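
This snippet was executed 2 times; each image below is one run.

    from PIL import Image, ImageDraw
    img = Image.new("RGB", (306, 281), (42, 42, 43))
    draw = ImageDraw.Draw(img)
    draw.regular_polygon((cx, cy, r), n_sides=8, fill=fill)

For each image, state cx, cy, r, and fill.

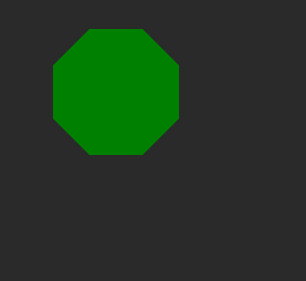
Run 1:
cx = 116, cy = 92, r = 68, fill = 'green'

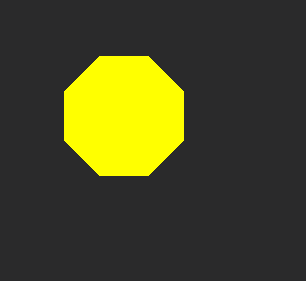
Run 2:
cx = 124
cy = 116
r = 64
fill = 'yellow'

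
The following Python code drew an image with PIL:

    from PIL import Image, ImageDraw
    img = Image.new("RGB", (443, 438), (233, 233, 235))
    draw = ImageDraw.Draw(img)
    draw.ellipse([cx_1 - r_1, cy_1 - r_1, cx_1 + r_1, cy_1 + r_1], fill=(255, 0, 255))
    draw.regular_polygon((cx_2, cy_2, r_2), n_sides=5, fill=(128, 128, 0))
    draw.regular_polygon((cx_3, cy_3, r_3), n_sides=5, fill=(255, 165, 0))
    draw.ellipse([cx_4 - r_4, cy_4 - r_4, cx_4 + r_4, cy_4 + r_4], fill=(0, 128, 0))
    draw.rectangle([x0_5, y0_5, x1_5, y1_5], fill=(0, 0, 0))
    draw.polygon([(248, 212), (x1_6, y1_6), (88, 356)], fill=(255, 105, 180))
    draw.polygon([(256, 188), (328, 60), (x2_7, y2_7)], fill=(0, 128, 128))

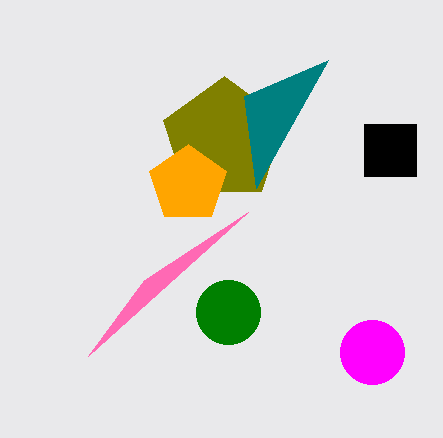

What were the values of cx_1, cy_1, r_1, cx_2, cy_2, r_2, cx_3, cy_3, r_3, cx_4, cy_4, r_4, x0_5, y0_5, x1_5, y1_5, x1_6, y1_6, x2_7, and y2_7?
cx_1 = 372, cy_1 = 352, r_1 = 32, cx_2 = 224, cy_2 = 140, r_2 = 64, cx_3 = 188, cy_3 = 184, r_3 = 40, cx_4 = 228, cy_4 = 312, r_4 = 32, x0_5 = 364, y0_5 = 124, x1_5 = 416, y1_5 = 176, x1_6 = 144, y1_6 = 280, x2_7 = 244, y2_7 = 96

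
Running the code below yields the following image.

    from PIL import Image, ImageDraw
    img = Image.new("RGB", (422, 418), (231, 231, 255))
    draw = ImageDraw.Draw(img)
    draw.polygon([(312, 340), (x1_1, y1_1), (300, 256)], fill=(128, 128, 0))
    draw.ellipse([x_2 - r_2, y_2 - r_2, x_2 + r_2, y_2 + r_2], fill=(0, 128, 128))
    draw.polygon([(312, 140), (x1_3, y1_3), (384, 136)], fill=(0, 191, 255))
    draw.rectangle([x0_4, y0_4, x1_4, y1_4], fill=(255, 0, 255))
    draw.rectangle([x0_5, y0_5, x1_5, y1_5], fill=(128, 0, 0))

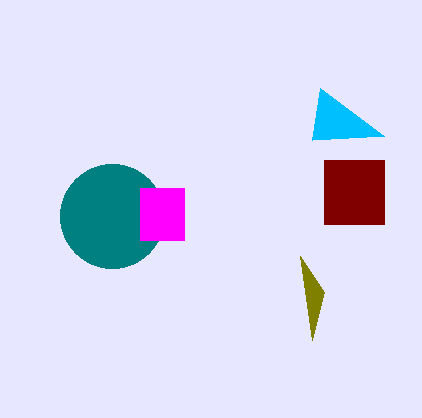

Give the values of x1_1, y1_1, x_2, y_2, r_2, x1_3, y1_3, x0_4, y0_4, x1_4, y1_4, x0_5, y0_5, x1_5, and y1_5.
x1_1 = 324
y1_1 = 292
x_2 = 112
y_2 = 216
r_2 = 52
x1_3 = 320
y1_3 = 88
x0_4 = 140
y0_4 = 188
x1_4 = 184
y1_4 = 240
x0_5 = 324
y0_5 = 160
x1_5 = 384
y1_5 = 224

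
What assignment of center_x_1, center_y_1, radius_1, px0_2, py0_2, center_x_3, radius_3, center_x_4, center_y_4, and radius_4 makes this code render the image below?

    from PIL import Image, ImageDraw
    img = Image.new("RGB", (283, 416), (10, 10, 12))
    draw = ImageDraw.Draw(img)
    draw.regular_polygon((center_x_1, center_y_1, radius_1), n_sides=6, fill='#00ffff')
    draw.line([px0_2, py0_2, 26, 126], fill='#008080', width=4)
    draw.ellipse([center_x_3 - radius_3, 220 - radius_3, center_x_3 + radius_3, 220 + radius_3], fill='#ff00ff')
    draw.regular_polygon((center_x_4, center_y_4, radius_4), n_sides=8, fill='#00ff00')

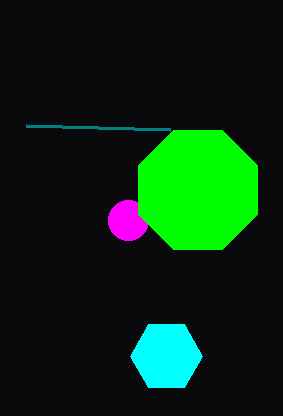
center_x_1 = 166; center_y_1 = 356; radius_1 = 36; px0_2 = 170; py0_2 = 130; center_x_3 = 128; radius_3 = 20; center_x_4 = 198; center_y_4 = 190; radius_4 = 64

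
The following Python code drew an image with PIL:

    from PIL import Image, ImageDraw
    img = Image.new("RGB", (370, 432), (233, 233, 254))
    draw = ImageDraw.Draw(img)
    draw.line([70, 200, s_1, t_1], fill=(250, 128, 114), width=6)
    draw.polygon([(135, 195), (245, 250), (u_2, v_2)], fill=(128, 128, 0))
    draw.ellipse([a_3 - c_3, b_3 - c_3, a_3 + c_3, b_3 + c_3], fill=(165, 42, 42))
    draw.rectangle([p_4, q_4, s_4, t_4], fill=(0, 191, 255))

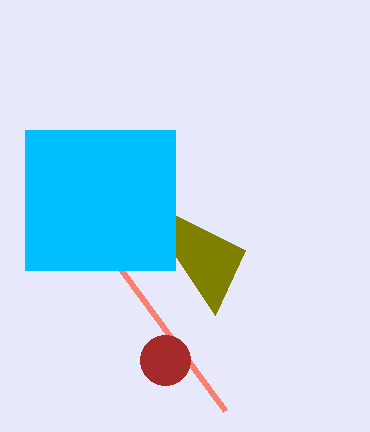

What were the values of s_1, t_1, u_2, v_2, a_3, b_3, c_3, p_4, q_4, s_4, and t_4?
s_1 = 225
t_1 = 410
u_2 = 215
v_2 = 315
a_3 = 165
b_3 = 360
c_3 = 25
p_4 = 25
q_4 = 130
s_4 = 175
t_4 = 270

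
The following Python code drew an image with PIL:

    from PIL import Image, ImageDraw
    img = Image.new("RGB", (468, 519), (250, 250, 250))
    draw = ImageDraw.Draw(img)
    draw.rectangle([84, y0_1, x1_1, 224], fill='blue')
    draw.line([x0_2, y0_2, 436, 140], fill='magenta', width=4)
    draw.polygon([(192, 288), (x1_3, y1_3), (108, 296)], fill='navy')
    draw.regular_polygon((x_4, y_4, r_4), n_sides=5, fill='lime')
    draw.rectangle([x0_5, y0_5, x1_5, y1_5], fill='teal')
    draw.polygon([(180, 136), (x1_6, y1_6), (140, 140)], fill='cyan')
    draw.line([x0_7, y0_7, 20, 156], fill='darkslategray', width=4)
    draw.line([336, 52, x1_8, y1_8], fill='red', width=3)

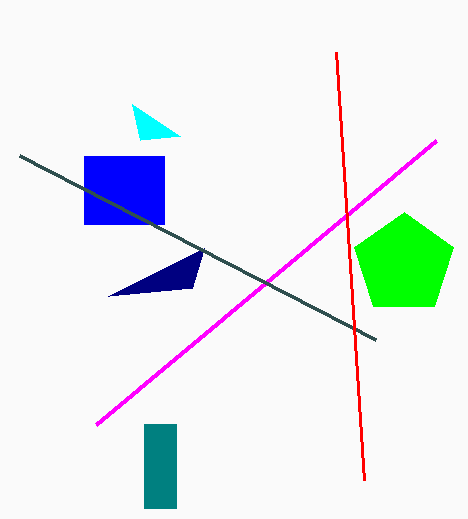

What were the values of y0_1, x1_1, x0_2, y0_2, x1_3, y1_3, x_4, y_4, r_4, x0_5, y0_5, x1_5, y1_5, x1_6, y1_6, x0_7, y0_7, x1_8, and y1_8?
y0_1 = 156, x1_1 = 164, x0_2 = 96, y0_2 = 424, x1_3 = 204, y1_3 = 248, x_4 = 404, y_4 = 264, r_4 = 52, x0_5 = 144, y0_5 = 424, x1_5 = 176, y1_5 = 508, x1_6 = 132, y1_6 = 104, x0_7 = 376, y0_7 = 340, x1_8 = 364, y1_8 = 480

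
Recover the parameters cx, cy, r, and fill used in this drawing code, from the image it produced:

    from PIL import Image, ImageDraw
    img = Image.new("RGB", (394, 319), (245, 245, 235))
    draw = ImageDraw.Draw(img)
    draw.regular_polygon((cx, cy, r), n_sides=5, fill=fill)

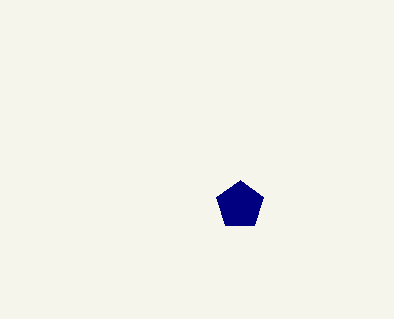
cx = 240; cy = 205; r = 25; fill = 'navy'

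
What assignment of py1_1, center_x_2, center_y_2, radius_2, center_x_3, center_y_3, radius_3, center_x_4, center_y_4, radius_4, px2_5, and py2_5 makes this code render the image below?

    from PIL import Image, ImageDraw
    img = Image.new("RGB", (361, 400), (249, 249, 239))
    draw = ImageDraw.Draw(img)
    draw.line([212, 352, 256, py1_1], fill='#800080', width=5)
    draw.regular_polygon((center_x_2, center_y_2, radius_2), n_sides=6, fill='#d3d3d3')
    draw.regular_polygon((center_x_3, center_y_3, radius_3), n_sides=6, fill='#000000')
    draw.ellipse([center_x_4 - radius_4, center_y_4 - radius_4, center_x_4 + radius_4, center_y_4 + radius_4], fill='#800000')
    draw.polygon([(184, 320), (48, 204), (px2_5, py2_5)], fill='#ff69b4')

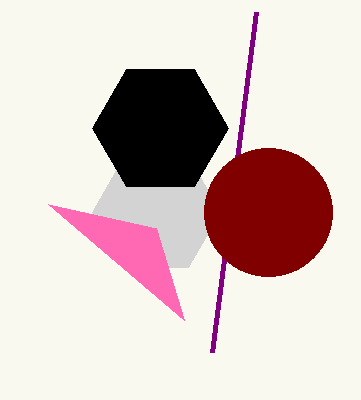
py1_1 = 12
center_x_2 = 156
center_y_2 = 212
radius_2 = 64
center_x_3 = 160
center_y_3 = 128
radius_3 = 68
center_x_4 = 268
center_y_4 = 212
radius_4 = 64
px2_5 = 156
py2_5 = 228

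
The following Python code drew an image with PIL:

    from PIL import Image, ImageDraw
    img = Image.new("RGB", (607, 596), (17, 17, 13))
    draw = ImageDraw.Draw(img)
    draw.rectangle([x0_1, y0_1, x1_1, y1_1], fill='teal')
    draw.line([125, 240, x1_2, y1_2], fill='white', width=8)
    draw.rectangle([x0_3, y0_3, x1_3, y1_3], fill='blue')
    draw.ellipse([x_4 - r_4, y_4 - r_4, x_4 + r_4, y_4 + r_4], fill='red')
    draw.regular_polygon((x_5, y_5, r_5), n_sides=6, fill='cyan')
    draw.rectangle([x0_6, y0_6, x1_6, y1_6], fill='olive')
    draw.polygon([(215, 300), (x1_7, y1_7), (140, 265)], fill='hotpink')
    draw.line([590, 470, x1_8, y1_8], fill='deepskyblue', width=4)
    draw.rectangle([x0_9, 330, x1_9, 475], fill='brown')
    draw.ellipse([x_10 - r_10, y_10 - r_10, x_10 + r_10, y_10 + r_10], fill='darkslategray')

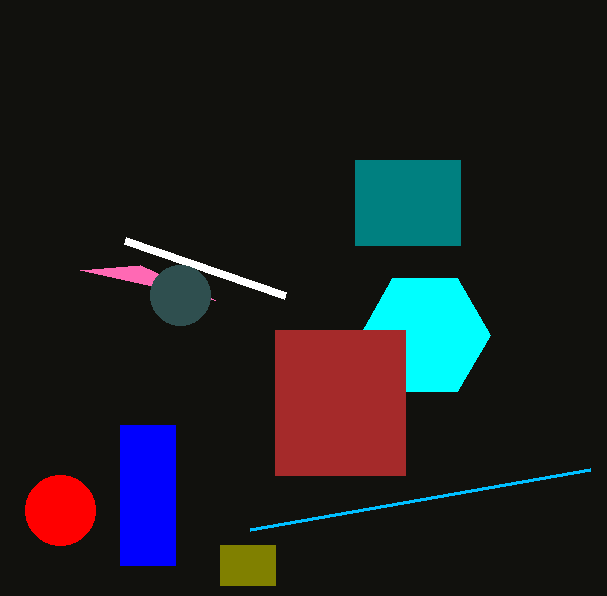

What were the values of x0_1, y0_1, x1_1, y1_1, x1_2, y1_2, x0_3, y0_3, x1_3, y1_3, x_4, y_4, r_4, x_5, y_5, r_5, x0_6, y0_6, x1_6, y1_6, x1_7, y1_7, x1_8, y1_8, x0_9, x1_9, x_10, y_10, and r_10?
x0_1 = 355; y0_1 = 160; x1_1 = 460; y1_1 = 245; x1_2 = 285; y1_2 = 295; x0_3 = 120; y0_3 = 425; x1_3 = 175; y1_3 = 565; x_4 = 60; y_4 = 510; r_4 = 35; x_5 = 425; y_5 = 335; r_5 = 65; x0_6 = 220; y0_6 = 545; x1_6 = 275; y1_6 = 585; x1_7 = 80; y1_7 = 270; x1_8 = 250; y1_8 = 530; x0_9 = 275; x1_9 = 405; x_10 = 180; y_10 = 295; r_10 = 30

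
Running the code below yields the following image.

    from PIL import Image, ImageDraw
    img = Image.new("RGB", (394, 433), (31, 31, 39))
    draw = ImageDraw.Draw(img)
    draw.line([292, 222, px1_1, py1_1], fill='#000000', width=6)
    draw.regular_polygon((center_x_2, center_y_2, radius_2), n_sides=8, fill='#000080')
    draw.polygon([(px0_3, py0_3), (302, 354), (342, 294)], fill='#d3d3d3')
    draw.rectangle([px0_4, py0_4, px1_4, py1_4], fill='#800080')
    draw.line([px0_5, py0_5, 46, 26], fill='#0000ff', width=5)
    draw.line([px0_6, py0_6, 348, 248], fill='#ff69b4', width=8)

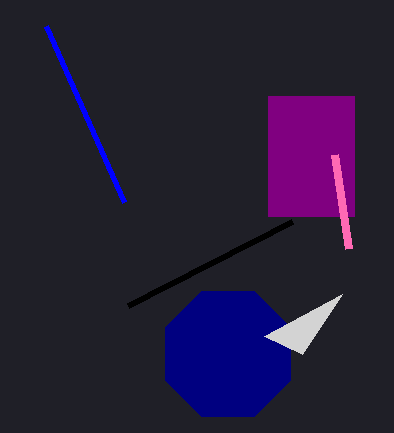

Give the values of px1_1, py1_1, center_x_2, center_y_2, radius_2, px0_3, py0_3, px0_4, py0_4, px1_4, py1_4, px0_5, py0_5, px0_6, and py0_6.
px1_1 = 128, py1_1 = 306, center_x_2 = 228, center_y_2 = 354, radius_2 = 68, px0_3 = 264, py0_3 = 336, px0_4 = 268, py0_4 = 96, px1_4 = 354, py1_4 = 216, px0_5 = 124, py0_5 = 202, px0_6 = 334, py0_6 = 154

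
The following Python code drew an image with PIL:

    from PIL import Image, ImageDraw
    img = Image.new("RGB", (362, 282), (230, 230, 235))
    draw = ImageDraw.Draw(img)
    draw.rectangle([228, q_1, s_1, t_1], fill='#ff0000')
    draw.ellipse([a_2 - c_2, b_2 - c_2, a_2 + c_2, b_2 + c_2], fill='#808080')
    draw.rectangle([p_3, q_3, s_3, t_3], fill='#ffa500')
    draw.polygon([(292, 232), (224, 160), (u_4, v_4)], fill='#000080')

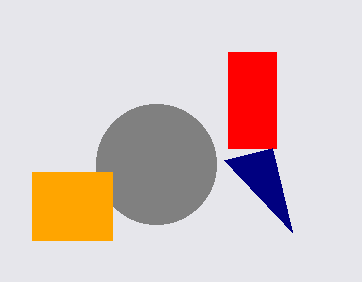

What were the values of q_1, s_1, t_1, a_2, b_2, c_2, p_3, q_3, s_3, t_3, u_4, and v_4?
q_1 = 52; s_1 = 276; t_1 = 148; a_2 = 156; b_2 = 164; c_2 = 60; p_3 = 32; q_3 = 172; s_3 = 112; t_3 = 240; u_4 = 272; v_4 = 148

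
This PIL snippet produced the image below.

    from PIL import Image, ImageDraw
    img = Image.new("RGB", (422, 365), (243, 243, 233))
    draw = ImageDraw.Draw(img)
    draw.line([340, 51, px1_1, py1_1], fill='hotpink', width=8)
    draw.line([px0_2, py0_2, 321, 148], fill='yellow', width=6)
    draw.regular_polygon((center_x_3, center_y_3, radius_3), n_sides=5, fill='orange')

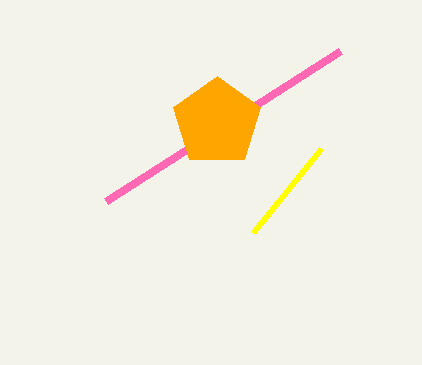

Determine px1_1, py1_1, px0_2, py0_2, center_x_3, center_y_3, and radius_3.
px1_1 = 106
py1_1 = 201
px0_2 = 253
py0_2 = 232
center_x_3 = 217
center_y_3 = 122
radius_3 = 46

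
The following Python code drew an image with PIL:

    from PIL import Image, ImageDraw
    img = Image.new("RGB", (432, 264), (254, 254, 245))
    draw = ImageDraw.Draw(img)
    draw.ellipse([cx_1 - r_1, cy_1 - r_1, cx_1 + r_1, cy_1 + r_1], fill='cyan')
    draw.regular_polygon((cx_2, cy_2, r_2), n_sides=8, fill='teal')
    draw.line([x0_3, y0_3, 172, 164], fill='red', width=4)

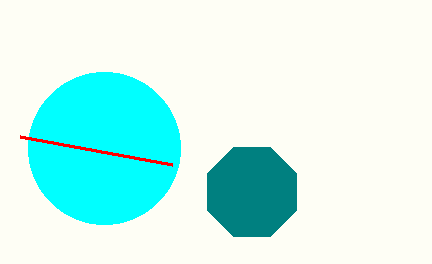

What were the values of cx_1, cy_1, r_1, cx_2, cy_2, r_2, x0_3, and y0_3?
cx_1 = 104, cy_1 = 148, r_1 = 76, cx_2 = 252, cy_2 = 192, r_2 = 48, x0_3 = 20, y0_3 = 136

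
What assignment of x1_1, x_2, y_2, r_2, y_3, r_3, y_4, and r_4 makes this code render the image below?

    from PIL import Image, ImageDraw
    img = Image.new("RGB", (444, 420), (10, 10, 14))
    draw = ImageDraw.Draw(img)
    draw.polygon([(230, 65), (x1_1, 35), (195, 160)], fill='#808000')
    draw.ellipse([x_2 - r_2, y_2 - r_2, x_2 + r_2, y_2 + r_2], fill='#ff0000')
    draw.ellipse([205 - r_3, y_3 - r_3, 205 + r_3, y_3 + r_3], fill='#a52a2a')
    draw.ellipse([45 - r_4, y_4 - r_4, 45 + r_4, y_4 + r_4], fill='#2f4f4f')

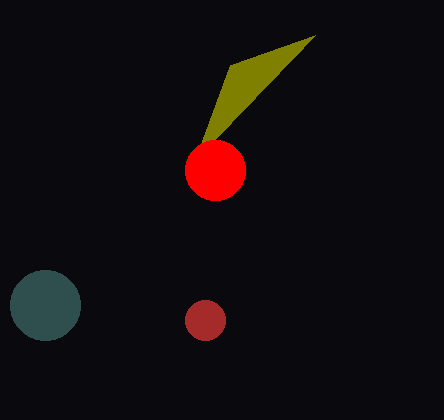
x1_1 = 315, x_2 = 215, y_2 = 170, r_2 = 30, y_3 = 320, r_3 = 20, y_4 = 305, r_4 = 35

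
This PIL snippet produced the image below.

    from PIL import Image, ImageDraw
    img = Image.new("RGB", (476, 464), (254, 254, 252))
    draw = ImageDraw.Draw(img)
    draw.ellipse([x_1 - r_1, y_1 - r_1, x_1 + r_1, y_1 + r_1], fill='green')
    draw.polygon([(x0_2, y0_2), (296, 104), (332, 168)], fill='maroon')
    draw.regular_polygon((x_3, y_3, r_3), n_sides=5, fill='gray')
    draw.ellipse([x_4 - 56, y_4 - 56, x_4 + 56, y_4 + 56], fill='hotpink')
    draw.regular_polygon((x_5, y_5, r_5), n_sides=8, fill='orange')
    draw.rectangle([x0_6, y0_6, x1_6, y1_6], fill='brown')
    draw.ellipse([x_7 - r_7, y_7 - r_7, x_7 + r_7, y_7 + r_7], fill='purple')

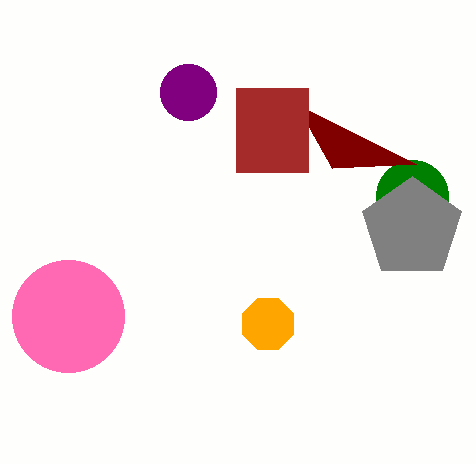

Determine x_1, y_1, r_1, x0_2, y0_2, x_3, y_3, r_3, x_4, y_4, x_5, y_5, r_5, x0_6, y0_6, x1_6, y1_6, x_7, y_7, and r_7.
x_1 = 412, y_1 = 196, r_1 = 36, x0_2 = 416, y0_2 = 164, x_3 = 412, y_3 = 228, r_3 = 52, x_4 = 68, y_4 = 316, x_5 = 268, y_5 = 324, r_5 = 28, x0_6 = 236, y0_6 = 88, x1_6 = 308, y1_6 = 172, x_7 = 188, y_7 = 92, r_7 = 28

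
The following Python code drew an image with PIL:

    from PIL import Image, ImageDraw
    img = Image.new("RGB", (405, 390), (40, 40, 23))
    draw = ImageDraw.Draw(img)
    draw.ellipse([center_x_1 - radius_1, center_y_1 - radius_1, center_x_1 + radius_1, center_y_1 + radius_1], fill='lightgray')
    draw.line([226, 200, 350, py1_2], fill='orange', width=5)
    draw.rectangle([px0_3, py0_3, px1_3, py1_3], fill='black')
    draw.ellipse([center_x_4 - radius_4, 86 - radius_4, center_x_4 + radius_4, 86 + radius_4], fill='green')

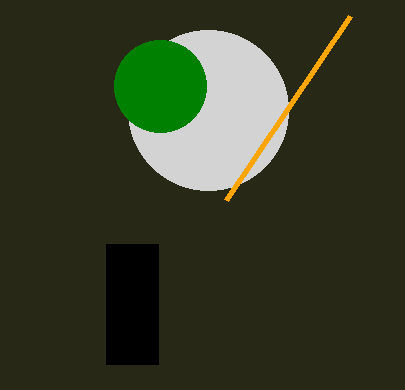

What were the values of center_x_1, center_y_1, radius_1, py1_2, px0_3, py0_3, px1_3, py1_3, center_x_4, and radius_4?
center_x_1 = 208, center_y_1 = 110, radius_1 = 80, py1_2 = 16, px0_3 = 106, py0_3 = 244, px1_3 = 158, py1_3 = 364, center_x_4 = 160, radius_4 = 46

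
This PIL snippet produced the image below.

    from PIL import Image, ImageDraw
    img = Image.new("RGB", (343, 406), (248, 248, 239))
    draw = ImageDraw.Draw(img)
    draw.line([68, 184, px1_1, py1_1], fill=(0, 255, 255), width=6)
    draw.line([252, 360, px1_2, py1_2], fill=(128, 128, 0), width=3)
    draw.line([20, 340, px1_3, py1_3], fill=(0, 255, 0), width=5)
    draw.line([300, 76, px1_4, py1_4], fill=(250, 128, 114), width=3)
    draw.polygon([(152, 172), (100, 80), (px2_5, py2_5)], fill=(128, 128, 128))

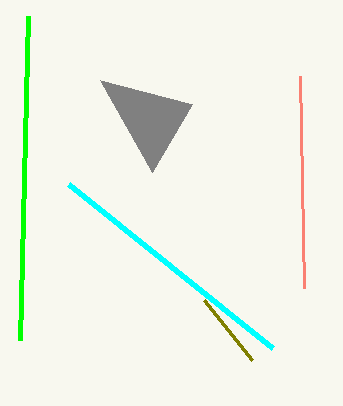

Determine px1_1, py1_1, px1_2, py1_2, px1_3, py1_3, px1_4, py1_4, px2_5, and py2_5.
px1_1 = 272
py1_1 = 348
px1_2 = 204
py1_2 = 300
px1_3 = 28
py1_3 = 16
px1_4 = 304
py1_4 = 288
px2_5 = 192
py2_5 = 104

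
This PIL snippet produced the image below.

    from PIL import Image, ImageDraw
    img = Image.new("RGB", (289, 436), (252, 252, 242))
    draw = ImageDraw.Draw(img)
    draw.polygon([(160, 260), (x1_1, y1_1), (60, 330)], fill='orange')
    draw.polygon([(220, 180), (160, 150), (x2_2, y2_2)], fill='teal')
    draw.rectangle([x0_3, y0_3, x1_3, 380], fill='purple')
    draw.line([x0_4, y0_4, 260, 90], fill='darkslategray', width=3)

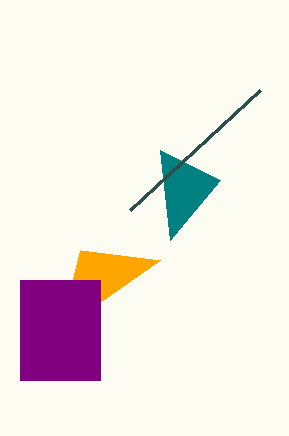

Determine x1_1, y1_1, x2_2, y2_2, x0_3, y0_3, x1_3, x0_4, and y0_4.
x1_1 = 80
y1_1 = 250
x2_2 = 170
y2_2 = 240
x0_3 = 20
y0_3 = 280
x1_3 = 100
x0_4 = 130
y0_4 = 210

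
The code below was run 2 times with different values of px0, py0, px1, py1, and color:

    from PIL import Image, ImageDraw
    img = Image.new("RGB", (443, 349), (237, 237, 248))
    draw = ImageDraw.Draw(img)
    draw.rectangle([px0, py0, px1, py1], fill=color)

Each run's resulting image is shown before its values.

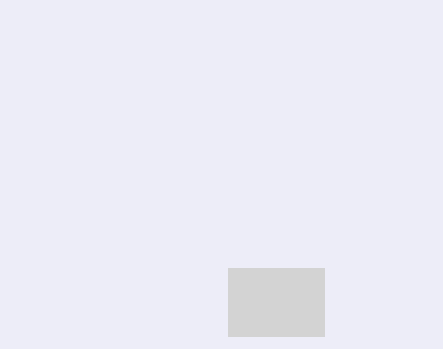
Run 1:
px0 = 228, py0 = 268, px1 = 324, py1 = 336, color = 'lightgray'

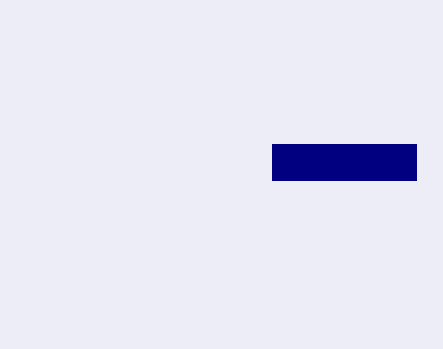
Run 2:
px0 = 272; py0 = 144; px1 = 416; py1 = 180; color = 'navy'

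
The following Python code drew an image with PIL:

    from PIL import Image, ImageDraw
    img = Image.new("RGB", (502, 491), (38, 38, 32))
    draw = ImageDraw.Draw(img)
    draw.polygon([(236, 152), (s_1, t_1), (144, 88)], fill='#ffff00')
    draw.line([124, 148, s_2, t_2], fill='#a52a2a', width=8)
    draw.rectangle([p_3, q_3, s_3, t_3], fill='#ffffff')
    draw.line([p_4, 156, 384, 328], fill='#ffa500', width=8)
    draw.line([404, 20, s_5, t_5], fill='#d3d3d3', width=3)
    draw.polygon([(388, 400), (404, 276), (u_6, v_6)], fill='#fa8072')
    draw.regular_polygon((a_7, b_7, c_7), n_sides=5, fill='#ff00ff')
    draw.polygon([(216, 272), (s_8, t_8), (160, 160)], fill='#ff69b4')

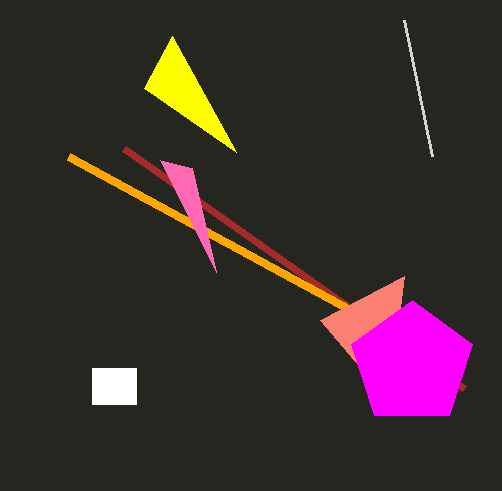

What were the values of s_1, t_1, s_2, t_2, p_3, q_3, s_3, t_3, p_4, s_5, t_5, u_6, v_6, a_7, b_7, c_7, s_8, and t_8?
s_1 = 172, t_1 = 36, s_2 = 464, t_2 = 388, p_3 = 92, q_3 = 368, s_3 = 136, t_3 = 404, p_4 = 68, s_5 = 432, t_5 = 156, u_6 = 320, v_6 = 320, a_7 = 412, b_7 = 364, c_7 = 64, s_8 = 192, t_8 = 168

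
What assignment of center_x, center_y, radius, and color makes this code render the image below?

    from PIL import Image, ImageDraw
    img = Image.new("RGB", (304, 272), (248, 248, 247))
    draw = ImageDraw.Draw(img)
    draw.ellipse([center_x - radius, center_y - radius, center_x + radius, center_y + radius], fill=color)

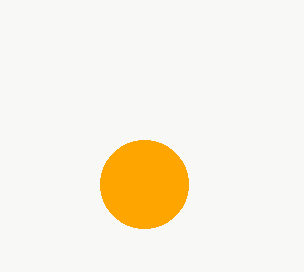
center_x = 144
center_y = 184
radius = 44
color = 'orange'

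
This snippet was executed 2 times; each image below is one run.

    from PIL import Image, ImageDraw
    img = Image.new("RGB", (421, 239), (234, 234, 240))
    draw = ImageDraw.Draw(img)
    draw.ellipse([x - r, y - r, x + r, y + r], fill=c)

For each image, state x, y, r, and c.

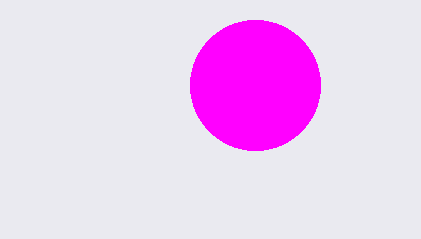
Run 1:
x = 255; y = 85; r = 65; c = 'magenta'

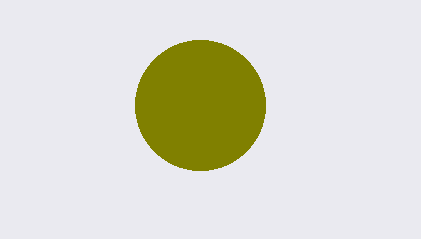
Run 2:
x = 200
y = 105
r = 65
c = 'olive'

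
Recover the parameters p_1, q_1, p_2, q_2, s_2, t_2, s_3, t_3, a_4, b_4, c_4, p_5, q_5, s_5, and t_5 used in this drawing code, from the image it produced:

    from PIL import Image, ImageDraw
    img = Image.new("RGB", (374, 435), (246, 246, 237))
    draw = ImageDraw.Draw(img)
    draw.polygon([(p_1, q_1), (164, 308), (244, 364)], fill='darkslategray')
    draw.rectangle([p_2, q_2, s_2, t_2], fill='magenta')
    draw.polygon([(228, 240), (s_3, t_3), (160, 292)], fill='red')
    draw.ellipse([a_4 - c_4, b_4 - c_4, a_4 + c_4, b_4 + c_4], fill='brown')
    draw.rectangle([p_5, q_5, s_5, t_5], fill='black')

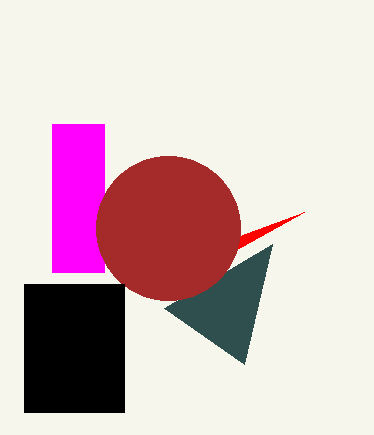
p_1 = 272, q_1 = 244, p_2 = 52, q_2 = 124, s_2 = 104, t_2 = 272, s_3 = 304, t_3 = 212, a_4 = 168, b_4 = 228, c_4 = 72, p_5 = 24, q_5 = 284, s_5 = 124, t_5 = 412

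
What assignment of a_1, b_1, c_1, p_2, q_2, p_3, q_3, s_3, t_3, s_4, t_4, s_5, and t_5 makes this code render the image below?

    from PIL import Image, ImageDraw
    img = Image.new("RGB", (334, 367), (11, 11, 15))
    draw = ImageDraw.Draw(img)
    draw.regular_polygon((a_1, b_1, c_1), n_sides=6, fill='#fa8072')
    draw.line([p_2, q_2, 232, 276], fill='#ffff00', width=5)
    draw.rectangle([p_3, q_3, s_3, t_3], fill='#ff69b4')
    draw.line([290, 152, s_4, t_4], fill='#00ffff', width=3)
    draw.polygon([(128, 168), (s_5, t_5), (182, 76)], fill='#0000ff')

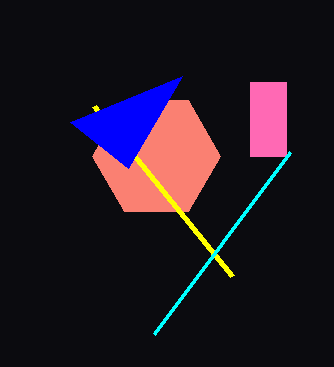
a_1 = 156; b_1 = 156; c_1 = 64; p_2 = 94; q_2 = 106; p_3 = 250; q_3 = 82; s_3 = 286; t_3 = 156; s_4 = 154; t_4 = 334; s_5 = 70; t_5 = 122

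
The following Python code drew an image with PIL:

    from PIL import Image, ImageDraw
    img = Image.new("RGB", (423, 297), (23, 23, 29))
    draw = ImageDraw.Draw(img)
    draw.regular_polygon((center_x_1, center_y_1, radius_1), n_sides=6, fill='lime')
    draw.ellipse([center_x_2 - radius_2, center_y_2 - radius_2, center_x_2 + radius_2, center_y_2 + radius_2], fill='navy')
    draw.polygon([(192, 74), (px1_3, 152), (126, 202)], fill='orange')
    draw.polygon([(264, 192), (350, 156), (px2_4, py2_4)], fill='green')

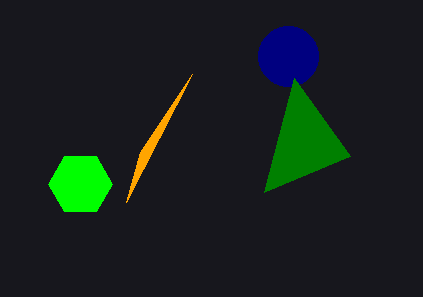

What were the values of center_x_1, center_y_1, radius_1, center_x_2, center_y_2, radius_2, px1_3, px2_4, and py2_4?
center_x_1 = 80; center_y_1 = 184; radius_1 = 32; center_x_2 = 288; center_y_2 = 56; radius_2 = 30; px1_3 = 140; px2_4 = 294; py2_4 = 78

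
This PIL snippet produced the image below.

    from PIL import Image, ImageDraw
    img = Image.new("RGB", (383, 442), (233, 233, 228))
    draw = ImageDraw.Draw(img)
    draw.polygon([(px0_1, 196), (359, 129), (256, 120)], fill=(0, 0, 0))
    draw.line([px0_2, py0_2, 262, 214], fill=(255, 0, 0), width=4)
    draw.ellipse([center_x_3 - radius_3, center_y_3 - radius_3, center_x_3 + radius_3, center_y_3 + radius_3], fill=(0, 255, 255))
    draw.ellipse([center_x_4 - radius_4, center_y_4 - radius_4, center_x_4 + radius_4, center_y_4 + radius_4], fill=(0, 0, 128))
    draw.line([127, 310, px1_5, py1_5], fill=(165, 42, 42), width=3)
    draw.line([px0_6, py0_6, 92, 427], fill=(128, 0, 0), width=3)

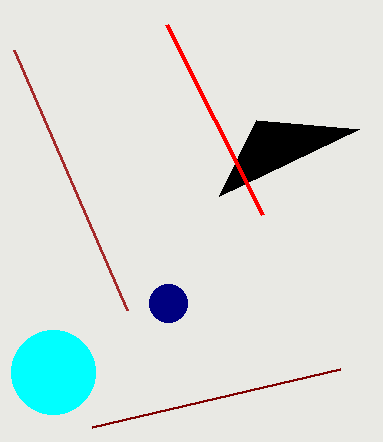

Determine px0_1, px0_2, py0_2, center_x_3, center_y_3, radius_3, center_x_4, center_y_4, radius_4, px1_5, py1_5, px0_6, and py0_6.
px0_1 = 219
px0_2 = 166
py0_2 = 24
center_x_3 = 53
center_y_3 = 372
radius_3 = 42
center_x_4 = 168
center_y_4 = 303
radius_4 = 19
px1_5 = 14
py1_5 = 50
px0_6 = 340
py0_6 = 369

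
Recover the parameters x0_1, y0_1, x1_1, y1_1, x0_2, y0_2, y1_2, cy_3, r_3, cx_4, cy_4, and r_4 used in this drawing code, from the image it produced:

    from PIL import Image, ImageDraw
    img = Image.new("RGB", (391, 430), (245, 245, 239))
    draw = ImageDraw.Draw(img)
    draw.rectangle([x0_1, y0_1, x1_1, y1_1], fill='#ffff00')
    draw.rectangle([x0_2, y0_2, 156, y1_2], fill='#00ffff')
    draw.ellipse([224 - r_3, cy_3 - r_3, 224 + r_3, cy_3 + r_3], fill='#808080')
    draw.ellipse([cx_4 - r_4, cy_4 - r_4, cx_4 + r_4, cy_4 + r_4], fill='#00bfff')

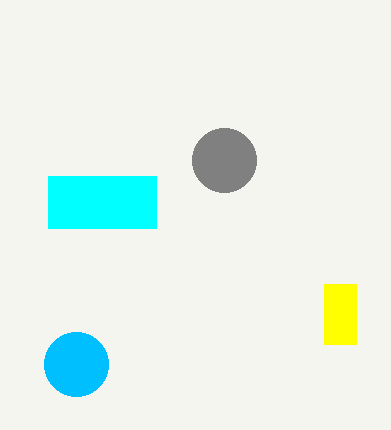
x0_1 = 324, y0_1 = 284, x1_1 = 356, y1_1 = 344, x0_2 = 48, y0_2 = 176, y1_2 = 228, cy_3 = 160, r_3 = 32, cx_4 = 76, cy_4 = 364, r_4 = 32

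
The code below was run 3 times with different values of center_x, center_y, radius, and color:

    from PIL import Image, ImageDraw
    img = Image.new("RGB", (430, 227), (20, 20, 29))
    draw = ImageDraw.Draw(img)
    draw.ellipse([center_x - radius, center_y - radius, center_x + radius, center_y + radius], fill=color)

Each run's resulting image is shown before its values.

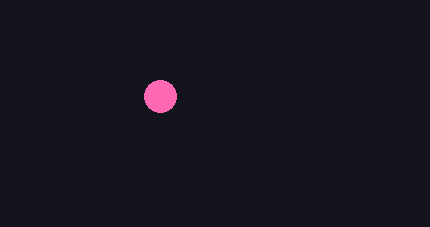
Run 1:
center_x = 160, center_y = 96, radius = 16, color = 'hotpink'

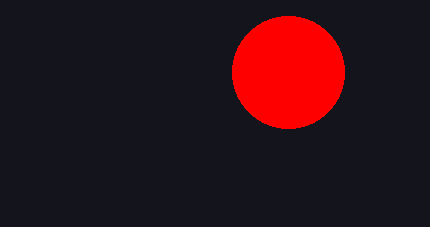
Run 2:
center_x = 288
center_y = 72
radius = 56
color = 'red'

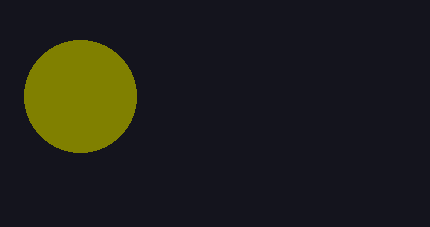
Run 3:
center_x = 80
center_y = 96
radius = 56
color = 'olive'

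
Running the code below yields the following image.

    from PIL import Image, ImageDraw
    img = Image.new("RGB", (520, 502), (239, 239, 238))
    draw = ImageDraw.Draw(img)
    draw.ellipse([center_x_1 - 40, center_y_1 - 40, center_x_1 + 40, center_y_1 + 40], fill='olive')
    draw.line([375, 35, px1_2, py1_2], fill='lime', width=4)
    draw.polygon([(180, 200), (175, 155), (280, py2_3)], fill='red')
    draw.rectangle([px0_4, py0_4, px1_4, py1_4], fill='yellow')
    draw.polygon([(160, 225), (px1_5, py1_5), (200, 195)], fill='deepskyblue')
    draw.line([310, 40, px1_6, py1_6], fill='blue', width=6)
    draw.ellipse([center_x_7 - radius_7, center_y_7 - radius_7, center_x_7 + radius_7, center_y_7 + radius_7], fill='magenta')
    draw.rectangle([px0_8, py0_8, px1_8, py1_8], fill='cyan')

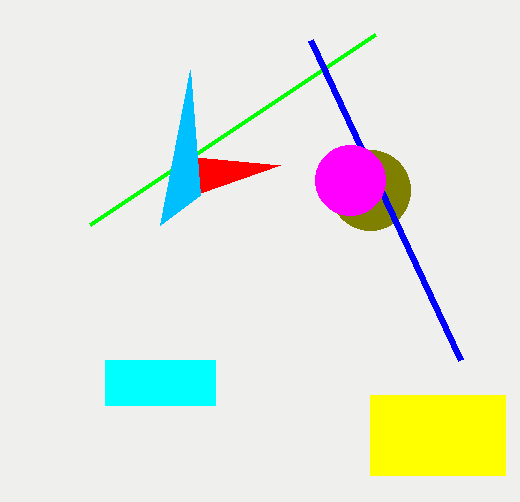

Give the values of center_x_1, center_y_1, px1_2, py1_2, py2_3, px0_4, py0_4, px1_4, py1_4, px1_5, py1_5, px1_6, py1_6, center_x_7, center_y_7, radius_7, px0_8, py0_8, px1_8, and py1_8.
center_x_1 = 370; center_y_1 = 190; px1_2 = 90; py1_2 = 225; py2_3 = 165; px0_4 = 370; py0_4 = 395; px1_4 = 505; py1_4 = 475; px1_5 = 190; py1_5 = 70; px1_6 = 460; py1_6 = 360; center_x_7 = 350; center_y_7 = 180; radius_7 = 35; px0_8 = 105; py0_8 = 360; px1_8 = 215; py1_8 = 405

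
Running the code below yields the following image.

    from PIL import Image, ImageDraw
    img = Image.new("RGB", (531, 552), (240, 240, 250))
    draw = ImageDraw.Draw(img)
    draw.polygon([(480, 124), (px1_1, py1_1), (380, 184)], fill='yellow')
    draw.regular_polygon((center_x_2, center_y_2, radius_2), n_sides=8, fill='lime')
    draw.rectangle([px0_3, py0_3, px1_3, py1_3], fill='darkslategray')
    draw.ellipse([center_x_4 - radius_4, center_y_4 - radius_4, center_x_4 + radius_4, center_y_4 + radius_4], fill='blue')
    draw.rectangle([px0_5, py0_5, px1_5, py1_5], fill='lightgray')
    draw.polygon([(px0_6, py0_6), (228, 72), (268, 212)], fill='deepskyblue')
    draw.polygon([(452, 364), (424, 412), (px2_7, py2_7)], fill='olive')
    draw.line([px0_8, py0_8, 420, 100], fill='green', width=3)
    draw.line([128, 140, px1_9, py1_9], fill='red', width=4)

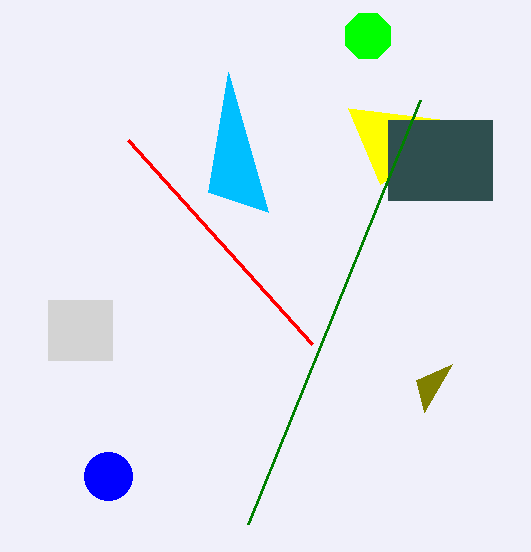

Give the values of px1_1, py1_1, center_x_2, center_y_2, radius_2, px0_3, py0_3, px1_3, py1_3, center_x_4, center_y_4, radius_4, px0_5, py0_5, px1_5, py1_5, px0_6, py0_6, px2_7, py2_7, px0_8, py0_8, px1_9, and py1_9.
px1_1 = 348, py1_1 = 108, center_x_2 = 368, center_y_2 = 36, radius_2 = 24, px0_3 = 388, py0_3 = 120, px1_3 = 492, py1_3 = 200, center_x_4 = 108, center_y_4 = 476, radius_4 = 24, px0_5 = 48, py0_5 = 300, px1_5 = 112, py1_5 = 360, px0_6 = 208, py0_6 = 192, px2_7 = 416, py2_7 = 380, px0_8 = 248, py0_8 = 524, px1_9 = 312, py1_9 = 344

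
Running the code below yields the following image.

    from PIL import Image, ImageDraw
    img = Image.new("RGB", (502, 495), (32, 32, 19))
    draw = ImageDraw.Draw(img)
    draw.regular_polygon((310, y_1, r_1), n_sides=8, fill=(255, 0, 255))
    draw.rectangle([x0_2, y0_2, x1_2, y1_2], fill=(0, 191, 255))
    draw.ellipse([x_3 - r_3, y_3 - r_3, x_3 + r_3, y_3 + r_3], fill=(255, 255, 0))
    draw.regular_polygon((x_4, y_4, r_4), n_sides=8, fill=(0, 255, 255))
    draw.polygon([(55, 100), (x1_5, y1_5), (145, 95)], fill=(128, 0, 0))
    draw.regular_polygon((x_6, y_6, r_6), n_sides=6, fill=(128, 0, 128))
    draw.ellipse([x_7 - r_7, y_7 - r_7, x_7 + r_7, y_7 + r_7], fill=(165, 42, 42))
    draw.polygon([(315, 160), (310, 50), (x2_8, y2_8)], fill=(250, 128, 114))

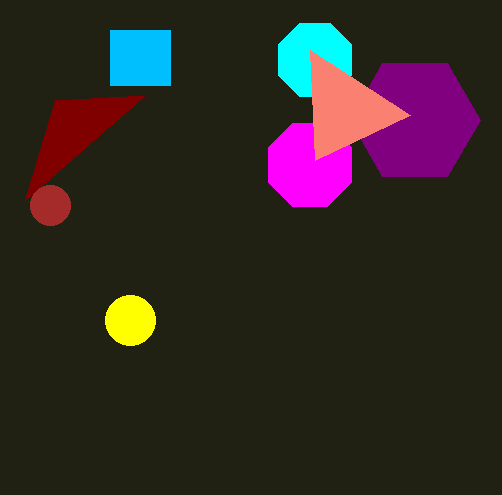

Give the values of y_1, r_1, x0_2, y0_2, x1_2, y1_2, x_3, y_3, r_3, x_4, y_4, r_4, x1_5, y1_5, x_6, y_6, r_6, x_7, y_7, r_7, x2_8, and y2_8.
y_1 = 165, r_1 = 45, x0_2 = 110, y0_2 = 30, x1_2 = 170, y1_2 = 85, x_3 = 130, y_3 = 320, r_3 = 25, x_4 = 315, y_4 = 60, r_4 = 40, x1_5 = 25, y1_5 = 200, x_6 = 415, y_6 = 120, r_6 = 65, x_7 = 50, y_7 = 205, r_7 = 20, x2_8 = 410, y2_8 = 115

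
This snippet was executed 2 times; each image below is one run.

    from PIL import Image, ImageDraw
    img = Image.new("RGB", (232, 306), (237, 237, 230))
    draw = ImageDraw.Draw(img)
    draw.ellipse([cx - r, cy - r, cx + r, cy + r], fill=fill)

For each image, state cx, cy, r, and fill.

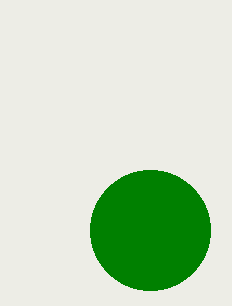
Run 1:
cx = 150, cy = 230, r = 60, fill = 'green'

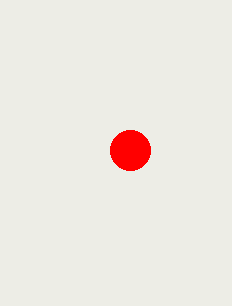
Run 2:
cx = 130, cy = 150, r = 20, fill = 'red'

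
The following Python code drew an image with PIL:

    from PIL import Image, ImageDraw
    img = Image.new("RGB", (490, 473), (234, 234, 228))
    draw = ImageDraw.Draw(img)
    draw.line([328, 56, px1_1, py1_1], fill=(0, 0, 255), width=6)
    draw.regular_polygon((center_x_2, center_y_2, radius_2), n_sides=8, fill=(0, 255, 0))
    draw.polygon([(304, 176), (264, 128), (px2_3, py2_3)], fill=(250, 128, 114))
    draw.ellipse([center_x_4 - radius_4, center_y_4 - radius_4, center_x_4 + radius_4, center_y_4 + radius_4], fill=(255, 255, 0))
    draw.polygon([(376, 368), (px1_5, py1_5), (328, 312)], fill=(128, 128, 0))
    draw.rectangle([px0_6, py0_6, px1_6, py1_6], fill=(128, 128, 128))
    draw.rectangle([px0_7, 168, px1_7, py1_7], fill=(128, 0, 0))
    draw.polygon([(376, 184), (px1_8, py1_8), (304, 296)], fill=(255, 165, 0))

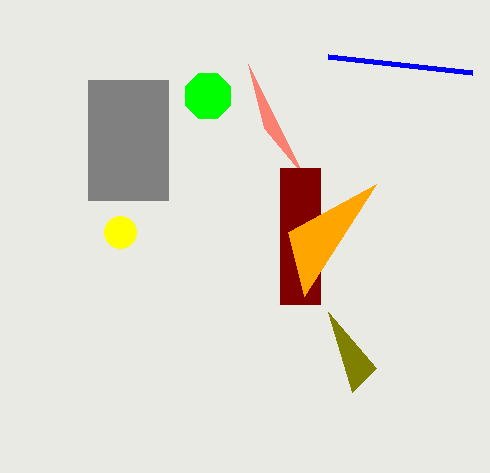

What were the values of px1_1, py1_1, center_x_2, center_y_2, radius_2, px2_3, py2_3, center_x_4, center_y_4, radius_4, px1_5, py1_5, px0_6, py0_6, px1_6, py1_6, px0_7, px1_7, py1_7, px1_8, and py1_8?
px1_1 = 472, py1_1 = 72, center_x_2 = 208, center_y_2 = 96, radius_2 = 24, px2_3 = 248, py2_3 = 64, center_x_4 = 120, center_y_4 = 232, radius_4 = 16, px1_5 = 352, py1_5 = 392, px0_6 = 88, py0_6 = 80, px1_6 = 168, py1_6 = 200, px0_7 = 280, px1_7 = 320, py1_7 = 304, px1_8 = 288, py1_8 = 232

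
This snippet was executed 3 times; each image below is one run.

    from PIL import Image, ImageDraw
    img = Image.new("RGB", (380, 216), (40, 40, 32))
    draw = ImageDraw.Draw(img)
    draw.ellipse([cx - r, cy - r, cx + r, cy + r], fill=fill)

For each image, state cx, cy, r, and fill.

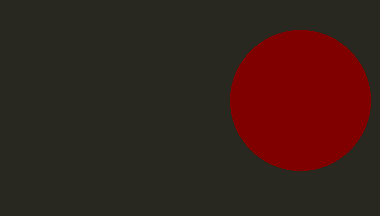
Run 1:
cx = 300
cy = 100
r = 70
fill = 'maroon'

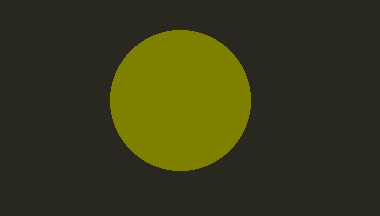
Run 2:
cx = 180
cy = 100
r = 70
fill = 'olive'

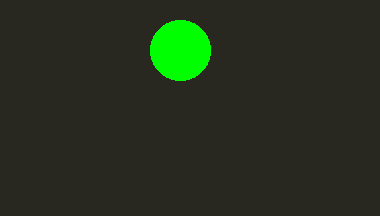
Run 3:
cx = 180, cy = 50, r = 30, fill = 'lime'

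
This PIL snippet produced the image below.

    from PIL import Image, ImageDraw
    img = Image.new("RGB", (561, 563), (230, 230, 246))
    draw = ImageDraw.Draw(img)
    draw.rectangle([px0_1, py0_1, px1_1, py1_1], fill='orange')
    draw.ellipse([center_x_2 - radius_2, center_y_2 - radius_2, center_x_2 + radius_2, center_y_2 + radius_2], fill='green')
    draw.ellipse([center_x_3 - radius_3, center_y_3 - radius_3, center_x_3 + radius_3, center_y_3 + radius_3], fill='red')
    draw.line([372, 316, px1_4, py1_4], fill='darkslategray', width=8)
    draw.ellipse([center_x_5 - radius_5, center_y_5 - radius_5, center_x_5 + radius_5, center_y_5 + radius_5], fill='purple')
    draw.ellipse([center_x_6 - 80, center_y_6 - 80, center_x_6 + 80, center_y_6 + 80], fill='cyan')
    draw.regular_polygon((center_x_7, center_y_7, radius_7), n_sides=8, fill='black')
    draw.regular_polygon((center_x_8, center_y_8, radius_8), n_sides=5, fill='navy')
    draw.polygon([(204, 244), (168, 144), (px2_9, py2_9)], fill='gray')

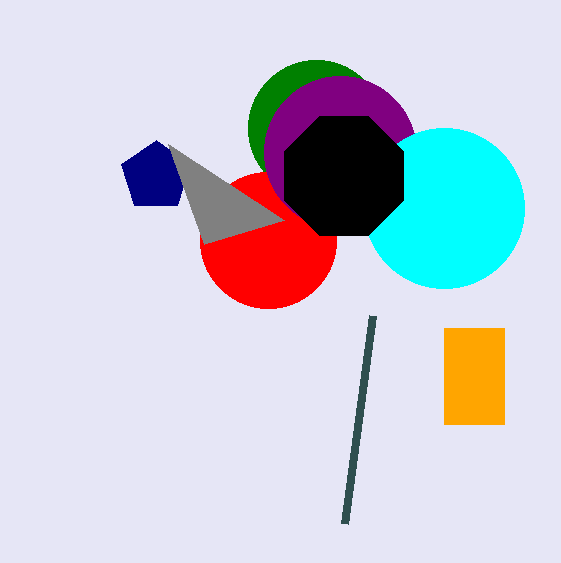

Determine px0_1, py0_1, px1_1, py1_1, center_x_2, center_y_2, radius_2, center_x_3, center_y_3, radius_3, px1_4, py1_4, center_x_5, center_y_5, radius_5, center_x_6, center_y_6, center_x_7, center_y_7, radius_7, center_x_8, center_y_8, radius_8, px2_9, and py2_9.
px0_1 = 444
py0_1 = 328
px1_1 = 504
py1_1 = 424
center_x_2 = 316
center_y_2 = 128
radius_2 = 68
center_x_3 = 268
center_y_3 = 240
radius_3 = 68
px1_4 = 344
py1_4 = 524
center_x_5 = 340
center_y_5 = 152
radius_5 = 76
center_x_6 = 444
center_y_6 = 208
center_x_7 = 344
center_y_7 = 176
radius_7 = 64
center_x_8 = 156
center_y_8 = 176
radius_8 = 36
px2_9 = 284
py2_9 = 220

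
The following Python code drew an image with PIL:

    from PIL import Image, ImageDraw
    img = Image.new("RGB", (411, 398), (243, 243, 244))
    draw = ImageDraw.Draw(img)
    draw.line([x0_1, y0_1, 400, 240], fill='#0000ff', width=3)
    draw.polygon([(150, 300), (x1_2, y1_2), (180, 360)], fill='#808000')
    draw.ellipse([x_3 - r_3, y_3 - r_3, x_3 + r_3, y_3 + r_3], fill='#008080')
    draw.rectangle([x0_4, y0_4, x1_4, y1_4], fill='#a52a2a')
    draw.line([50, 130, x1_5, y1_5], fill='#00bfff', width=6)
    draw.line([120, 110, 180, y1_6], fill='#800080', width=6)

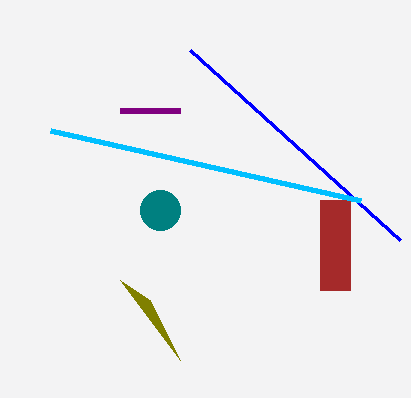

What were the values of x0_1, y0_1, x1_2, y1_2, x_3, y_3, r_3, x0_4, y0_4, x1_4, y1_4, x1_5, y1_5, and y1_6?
x0_1 = 190
y0_1 = 50
x1_2 = 120
y1_2 = 280
x_3 = 160
y_3 = 210
r_3 = 20
x0_4 = 320
y0_4 = 200
x1_4 = 350
y1_4 = 290
x1_5 = 360
y1_5 = 200
y1_6 = 110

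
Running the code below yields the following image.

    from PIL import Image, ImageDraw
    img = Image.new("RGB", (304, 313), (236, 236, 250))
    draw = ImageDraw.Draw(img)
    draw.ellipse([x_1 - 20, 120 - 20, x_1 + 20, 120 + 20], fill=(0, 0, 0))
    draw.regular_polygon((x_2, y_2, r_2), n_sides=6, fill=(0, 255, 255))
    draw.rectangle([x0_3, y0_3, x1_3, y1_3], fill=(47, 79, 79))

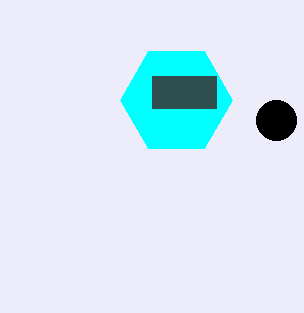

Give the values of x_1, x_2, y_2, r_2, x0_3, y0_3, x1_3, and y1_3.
x_1 = 276; x_2 = 176; y_2 = 100; r_2 = 56; x0_3 = 152; y0_3 = 76; x1_3 = 216; y1_3 = 108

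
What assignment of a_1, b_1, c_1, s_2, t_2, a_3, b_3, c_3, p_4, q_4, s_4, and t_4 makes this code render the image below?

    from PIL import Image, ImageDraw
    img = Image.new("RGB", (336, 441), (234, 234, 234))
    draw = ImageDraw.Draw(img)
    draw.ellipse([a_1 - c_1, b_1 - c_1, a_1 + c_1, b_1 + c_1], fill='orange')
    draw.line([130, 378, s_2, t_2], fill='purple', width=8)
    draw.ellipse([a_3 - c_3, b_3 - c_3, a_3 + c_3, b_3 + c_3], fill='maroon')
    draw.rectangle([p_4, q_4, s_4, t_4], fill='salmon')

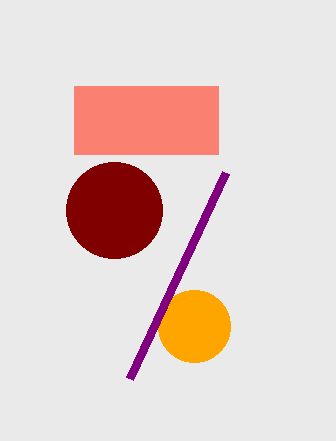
a_1 = 194; b_1 = 326; c_1 = 36; s_2 = 226; t_2 = 172; a_3 = 114; b_3 = 210; c_3 = 48; p_4 = 74; q_4 = 86; s_4 = 218; t_4 = 154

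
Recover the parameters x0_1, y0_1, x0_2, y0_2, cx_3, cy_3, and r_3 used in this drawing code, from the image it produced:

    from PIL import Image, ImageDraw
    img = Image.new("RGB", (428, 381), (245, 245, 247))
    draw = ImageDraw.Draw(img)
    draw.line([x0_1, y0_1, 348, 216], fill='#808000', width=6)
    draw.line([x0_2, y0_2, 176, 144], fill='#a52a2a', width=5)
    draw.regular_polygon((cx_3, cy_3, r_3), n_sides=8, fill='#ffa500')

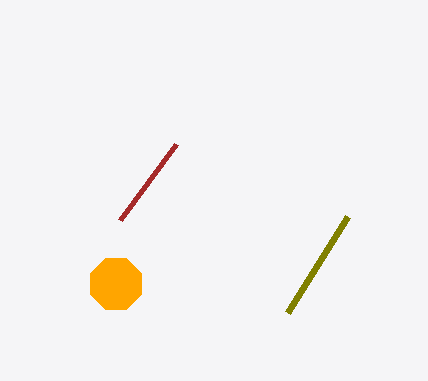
x0_1 = 288; y0_1 = 312; x0_2 = 120; y0_2 = 220; cx_3 = 116; cy_3 = 284; r_3 = 28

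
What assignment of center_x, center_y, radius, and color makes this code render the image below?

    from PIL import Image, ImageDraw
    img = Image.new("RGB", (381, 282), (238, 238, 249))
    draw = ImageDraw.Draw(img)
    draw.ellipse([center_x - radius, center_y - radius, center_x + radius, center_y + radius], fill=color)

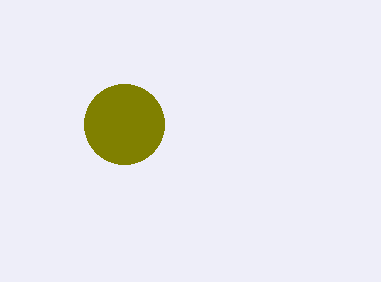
center_x = 124; center_y = 124; radius = 40; color = 'olive'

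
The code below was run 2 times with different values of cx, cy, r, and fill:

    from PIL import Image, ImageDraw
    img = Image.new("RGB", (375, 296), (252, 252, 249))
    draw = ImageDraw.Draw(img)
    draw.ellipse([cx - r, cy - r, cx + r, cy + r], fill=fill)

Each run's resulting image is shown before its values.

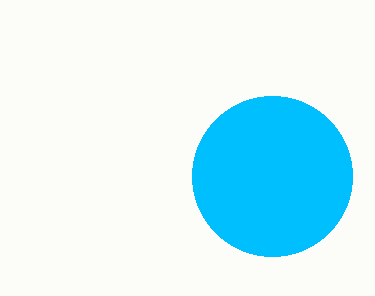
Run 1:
cx = 272
cy = 176
r = 80
fill = 'deepskyblue'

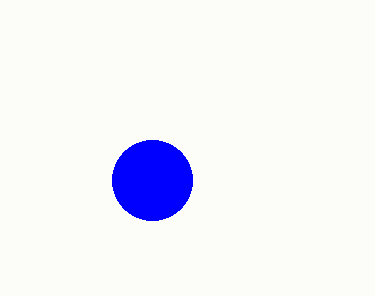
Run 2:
cx = 152, cy = 180, r = 40, fill = 'blue'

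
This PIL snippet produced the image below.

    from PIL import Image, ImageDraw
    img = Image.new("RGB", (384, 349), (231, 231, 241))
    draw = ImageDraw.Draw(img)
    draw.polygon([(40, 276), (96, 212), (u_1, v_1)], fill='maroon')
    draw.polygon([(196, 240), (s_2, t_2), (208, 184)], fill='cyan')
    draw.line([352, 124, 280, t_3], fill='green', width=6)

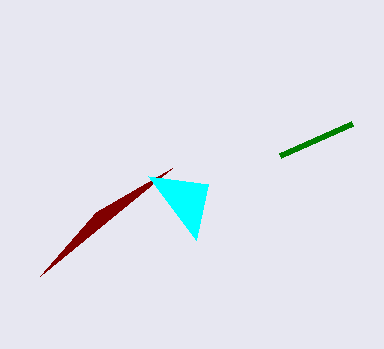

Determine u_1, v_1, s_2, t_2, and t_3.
u_1 = 172; v_1 = 168; s_2 = 148; t_2 = 176; t_3 = 156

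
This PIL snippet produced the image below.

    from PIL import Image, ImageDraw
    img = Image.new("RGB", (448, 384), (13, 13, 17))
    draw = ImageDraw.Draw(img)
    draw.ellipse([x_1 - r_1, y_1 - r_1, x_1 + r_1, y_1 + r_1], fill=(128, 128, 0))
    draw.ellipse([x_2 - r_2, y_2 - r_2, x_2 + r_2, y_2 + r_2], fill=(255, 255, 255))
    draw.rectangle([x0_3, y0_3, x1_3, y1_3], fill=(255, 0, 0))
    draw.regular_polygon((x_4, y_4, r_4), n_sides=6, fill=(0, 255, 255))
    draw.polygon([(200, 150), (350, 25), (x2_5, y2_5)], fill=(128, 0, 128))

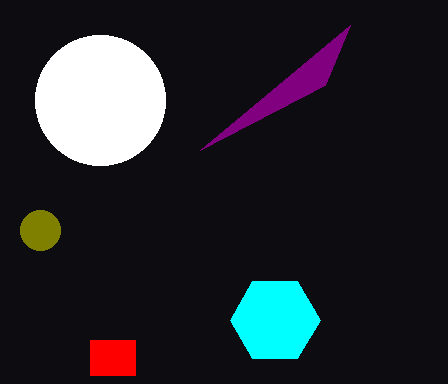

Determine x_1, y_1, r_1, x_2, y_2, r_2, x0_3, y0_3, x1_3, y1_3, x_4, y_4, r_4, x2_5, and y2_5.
x_1 = 40
y_1 = 230
r_1 = 20
x_2 = 100
y_2 = 100
r_2 = 65
x0_3 = 90
y0_3 = 340
x1_3 = 135
y1_3 = 375
x_4 = 275
y_4 = 320
r_4 = 45
x2_5 = 325
y2_5 = 85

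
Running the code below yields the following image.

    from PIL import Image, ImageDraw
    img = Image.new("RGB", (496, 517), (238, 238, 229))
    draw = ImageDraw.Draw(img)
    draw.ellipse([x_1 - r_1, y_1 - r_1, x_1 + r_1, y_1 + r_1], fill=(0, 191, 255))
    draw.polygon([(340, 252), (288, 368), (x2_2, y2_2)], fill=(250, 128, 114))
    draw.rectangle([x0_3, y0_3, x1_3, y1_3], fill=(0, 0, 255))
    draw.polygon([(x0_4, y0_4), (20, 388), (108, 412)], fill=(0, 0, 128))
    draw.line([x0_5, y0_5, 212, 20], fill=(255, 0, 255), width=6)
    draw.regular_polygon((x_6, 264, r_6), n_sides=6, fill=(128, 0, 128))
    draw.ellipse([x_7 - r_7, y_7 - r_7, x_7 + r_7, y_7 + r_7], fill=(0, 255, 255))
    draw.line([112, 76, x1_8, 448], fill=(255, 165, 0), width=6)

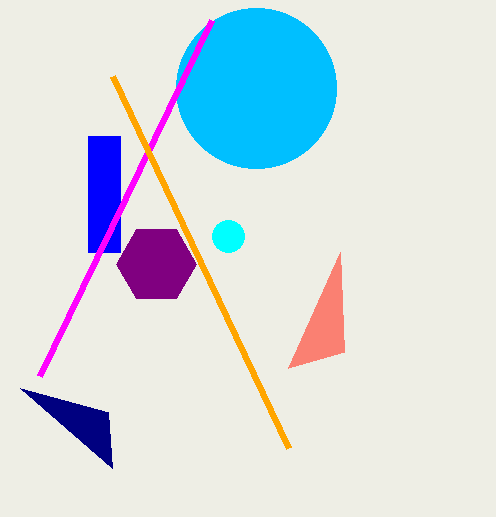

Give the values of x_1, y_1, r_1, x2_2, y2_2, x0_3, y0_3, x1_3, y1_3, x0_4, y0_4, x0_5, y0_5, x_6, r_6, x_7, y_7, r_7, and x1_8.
x_1 = 256, y_1 = 88, r_1 = 80, x2_2 = 344, y2_2 = 352, x0_3 = 88, y0_3 = 136, x1_3 = 120, y1_3 = 252, x0_4 = 112, y0_4 = 468, x0_5 = 40, y0_5 = 376, x_6 = 156, r_6 = 40, x_7 = 228, y_7 = 236, r_7 = 16, x1_8 = 288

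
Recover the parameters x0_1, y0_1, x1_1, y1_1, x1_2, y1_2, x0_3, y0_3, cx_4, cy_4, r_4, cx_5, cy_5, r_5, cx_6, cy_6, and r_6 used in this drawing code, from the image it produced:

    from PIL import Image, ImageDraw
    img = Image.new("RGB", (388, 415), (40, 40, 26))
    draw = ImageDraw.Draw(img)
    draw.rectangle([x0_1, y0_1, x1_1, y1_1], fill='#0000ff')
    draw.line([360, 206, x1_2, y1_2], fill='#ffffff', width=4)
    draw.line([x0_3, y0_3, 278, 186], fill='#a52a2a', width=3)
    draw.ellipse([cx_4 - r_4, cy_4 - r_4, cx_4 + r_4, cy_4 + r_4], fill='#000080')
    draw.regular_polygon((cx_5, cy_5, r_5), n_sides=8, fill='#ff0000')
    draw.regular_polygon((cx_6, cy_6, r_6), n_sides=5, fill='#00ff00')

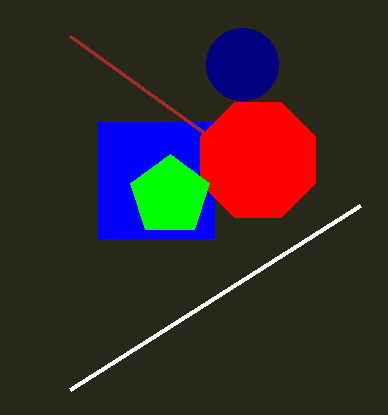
x0_1 = 98
y0_1 = 122
x1_1 = 214
y1_1 = 238
x1_2 = 70
y1_2 = 390
x0_3 = 70
y0_3 = 36
cx_4 = 242
cy_4 = 64
r_4 = 36
cx_5 = 258
cy_5 = 160
r_5 = 62
cx_6 = 170
cy_6 = 196
r_6 = 42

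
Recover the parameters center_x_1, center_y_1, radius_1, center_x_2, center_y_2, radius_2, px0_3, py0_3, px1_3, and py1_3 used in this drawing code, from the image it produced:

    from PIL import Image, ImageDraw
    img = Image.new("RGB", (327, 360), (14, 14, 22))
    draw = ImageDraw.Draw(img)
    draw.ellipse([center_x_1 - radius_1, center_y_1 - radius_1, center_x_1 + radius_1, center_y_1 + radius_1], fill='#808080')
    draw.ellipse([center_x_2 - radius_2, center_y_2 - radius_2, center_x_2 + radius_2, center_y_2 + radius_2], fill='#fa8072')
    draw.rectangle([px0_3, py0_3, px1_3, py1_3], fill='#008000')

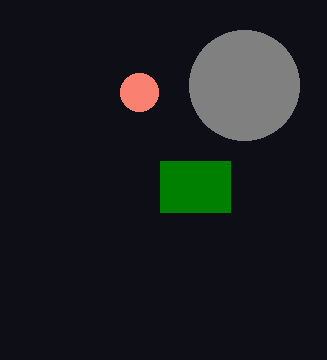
center_x_1 = 244
center_y_1 = 85
radius_1 = 55
center_x_2 = 139
center_y_2 = 92
radius_2 = 19
px0_3 = 160
py0_3 = 161
px1_3 = 230
py1_3 = 212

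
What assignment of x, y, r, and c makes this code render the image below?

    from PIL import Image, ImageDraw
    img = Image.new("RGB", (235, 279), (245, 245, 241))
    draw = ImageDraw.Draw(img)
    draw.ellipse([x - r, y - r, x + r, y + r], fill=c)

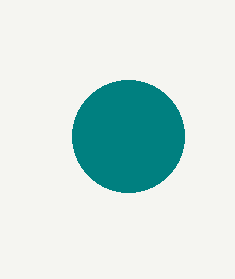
x = 128, y = 136, r = 56, c = 'teal'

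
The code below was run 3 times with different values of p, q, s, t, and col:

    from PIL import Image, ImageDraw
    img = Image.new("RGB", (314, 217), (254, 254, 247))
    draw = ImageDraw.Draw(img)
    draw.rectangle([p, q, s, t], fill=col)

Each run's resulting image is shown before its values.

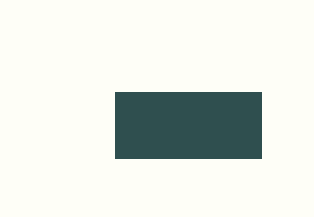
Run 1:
p = 115; q = 92; s = 261; t = 158; col = 'darkslategray'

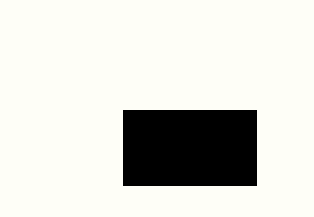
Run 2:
p = 123
q = 110
s = 256
t = 185
col = 'black'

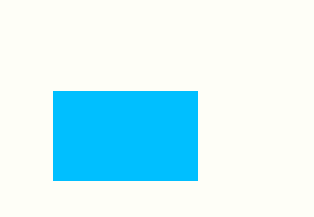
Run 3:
p = 53
q = 91
s = 197
t = 180
col = 'deepskyblue'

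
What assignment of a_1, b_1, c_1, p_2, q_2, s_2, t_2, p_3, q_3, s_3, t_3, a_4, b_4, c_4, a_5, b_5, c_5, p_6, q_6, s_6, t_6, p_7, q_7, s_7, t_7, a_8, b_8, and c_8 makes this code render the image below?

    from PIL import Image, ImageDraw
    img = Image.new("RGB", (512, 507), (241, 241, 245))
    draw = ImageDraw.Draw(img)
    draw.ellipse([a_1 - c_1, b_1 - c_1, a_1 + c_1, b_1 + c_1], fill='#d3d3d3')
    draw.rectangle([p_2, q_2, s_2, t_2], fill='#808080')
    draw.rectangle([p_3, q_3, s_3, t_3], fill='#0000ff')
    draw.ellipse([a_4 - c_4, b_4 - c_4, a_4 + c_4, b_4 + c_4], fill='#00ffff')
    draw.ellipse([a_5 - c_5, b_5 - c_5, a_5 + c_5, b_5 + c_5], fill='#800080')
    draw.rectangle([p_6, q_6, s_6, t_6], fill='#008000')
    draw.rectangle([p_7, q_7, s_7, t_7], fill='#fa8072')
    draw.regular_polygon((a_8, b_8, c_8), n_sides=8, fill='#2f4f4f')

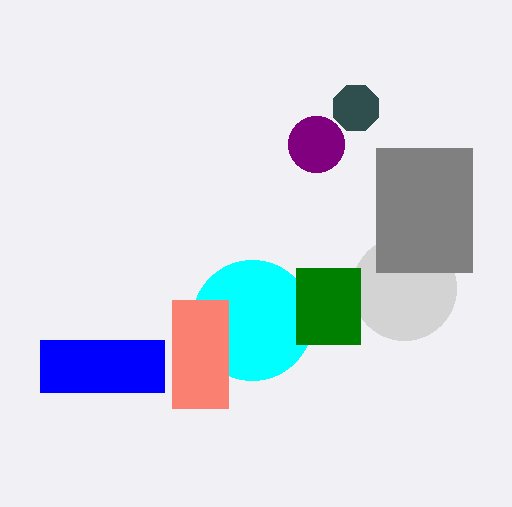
a_1 = 404
b_1 = 288
c_1 = 52
p_2 = 376
q_2 = 148
s_2 = 472
t_2 = 272
p_3 = 40
q_3 = 340
s_3 = 164
t_3 = 392
a_4 = 252
b_4 = 320
c_4 = 60
a_5 = 316
b_5 = 144
c_5 = 28
p_6 = 296
q_6 = 268
s_6 = 360
t_6 = 344
p_7 = 172
q_7 = 300
s_7 = 228
t_7 = 408
a_8 = 356
b_8 = 108
c_8 = 24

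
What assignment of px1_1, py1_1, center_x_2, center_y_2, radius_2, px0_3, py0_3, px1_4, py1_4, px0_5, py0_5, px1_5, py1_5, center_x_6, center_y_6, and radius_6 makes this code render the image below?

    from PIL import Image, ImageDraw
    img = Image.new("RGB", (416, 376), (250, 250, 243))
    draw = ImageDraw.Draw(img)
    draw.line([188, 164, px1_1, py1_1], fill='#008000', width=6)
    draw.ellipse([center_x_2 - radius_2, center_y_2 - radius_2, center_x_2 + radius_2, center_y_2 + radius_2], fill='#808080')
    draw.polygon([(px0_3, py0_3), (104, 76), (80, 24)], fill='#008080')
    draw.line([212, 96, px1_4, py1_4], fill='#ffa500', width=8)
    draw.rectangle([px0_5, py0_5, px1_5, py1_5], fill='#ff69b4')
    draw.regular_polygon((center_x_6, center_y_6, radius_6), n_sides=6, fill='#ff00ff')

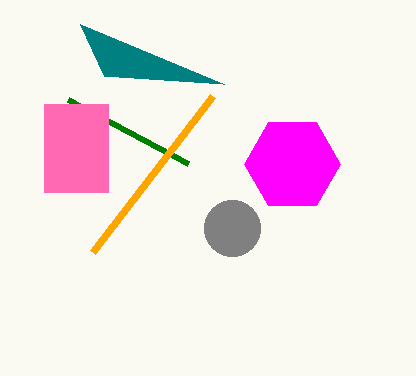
px1_1 = 68
py1_1 = 100
center_x_2 = 232
center_y_2 = 228
radius_2 = 28
px0_3 = 224
py0_3 = 84
px1_4 = 92
py1_4 = 252
px0_5 = 44
py0_5 = 104
px1_5 = 108
py1_5 = 192
center_x_6 = 292
center_y_6 = 164
radius_6 = 48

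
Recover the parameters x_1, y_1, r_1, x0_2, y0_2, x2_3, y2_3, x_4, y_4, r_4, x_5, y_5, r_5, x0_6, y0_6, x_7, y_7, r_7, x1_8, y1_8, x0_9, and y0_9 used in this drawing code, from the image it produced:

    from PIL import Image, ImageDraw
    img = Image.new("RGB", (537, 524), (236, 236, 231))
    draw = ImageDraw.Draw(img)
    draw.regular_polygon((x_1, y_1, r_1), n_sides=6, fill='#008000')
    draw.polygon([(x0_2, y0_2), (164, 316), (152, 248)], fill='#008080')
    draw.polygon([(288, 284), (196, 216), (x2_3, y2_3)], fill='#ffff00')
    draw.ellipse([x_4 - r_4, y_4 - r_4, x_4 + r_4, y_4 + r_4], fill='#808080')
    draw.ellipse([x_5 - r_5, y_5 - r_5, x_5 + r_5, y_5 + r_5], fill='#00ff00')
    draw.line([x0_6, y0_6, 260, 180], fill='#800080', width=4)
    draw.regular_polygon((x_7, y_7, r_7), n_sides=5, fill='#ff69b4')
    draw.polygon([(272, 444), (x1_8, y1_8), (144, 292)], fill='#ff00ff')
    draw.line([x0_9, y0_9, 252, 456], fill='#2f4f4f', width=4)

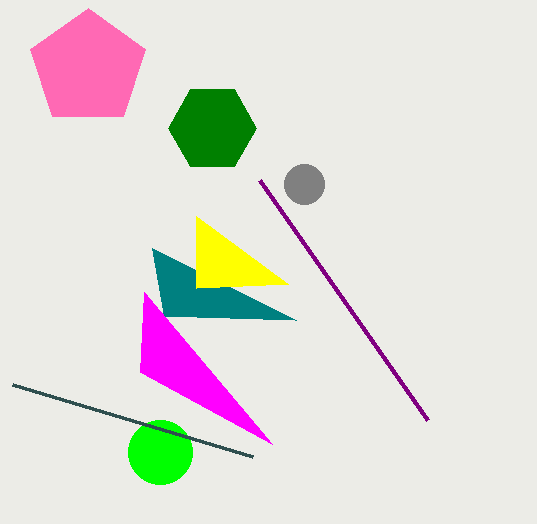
x_1 = 212, y_1 = 128, r_1 = 44, x0_2 = 296, y0_2 = 320, x2_3 = 196, y2_3 = 288, x_4 = 304, y_4 = 184, r_4 = 20, x_5 = 160, y_5 = 452, r_5 = 32, x0_6 = 428, y0_6 = 420, x_7 = 88, y_7 = 68, r_7 = 60, x1_8 = 140, y1_8 = 372, x0_9 = 12, y0_9 = 384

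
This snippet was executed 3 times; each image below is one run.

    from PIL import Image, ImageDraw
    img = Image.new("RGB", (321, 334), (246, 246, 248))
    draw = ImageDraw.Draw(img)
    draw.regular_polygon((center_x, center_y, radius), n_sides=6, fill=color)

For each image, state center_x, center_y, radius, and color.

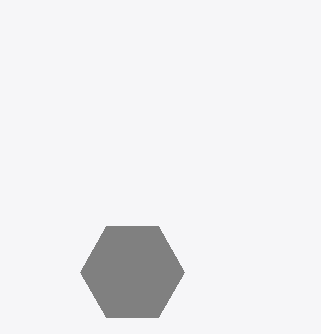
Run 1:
center_x = 132, center_y = 272, radius = 52, color = 'gray'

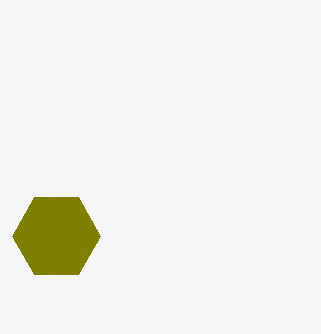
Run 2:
center_x = 56, center_y = 236, radius = 44, color = 'olive'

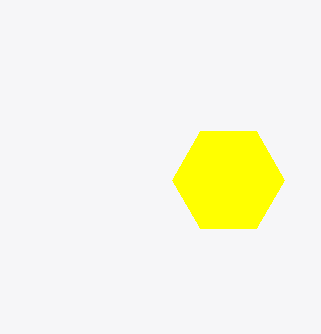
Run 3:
center_x = 228; center_y = 180; radius = 56; color = 'yellow'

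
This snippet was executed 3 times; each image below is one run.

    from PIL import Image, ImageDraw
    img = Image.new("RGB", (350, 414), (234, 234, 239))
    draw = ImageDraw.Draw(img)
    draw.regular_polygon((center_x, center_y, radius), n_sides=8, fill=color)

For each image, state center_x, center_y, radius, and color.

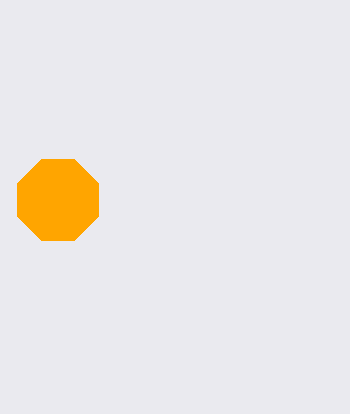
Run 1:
center_x = 58, center_y = 200, radius = 44, color = 'orange'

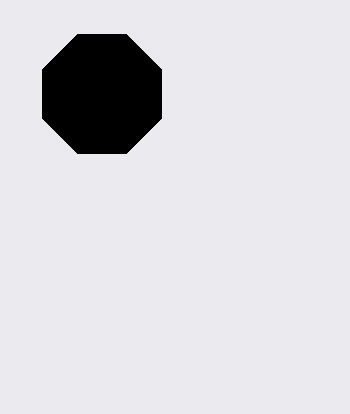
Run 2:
center_x = 102
center_y = 94
radius = 64
color = 'black'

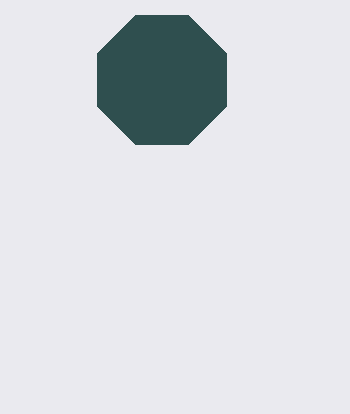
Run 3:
center_x = 162; center_y = 80; radius = 70; color = 'darkslategray'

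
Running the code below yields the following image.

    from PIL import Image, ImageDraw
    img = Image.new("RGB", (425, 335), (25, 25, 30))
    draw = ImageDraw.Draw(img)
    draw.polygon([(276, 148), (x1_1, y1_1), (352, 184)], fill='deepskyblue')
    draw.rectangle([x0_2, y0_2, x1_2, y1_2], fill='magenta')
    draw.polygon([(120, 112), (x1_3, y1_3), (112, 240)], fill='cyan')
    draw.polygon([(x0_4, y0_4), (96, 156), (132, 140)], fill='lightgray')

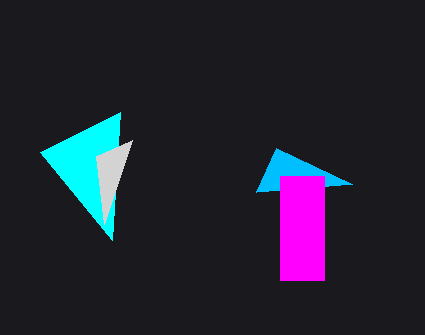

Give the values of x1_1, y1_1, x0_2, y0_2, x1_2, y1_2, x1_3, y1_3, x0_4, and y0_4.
x1_1 = 256, y1_1 = 192, x0_2 = 280, y0_2 = 176, x1_2 = 324, y1_2 = 280, x1_3 = 40, y1_3 = 152, x0_4 = 104, y0_4 = 224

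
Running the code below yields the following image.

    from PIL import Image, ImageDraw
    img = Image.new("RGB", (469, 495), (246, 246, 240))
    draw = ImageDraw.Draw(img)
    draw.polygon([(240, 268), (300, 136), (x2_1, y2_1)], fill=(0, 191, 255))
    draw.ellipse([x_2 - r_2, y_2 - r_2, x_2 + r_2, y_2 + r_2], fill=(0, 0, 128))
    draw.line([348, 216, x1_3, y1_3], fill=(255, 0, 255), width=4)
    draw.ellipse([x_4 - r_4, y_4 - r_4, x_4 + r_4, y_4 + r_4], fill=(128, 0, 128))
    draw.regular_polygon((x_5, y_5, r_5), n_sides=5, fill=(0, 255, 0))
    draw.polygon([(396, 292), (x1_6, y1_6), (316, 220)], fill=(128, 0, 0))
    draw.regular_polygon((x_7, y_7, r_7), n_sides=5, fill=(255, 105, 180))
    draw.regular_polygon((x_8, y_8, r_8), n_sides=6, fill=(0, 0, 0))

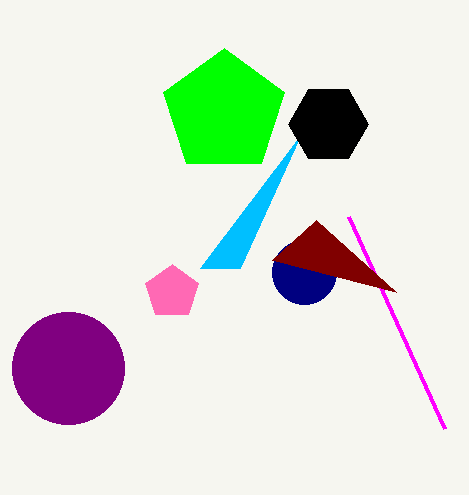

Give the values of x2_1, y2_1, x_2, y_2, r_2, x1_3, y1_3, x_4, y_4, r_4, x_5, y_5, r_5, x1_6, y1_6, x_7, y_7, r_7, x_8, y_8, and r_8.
x2_1 = 200; y2_1 = 268; x_2 = 304; y_2 = 272; r_2 = 32; x1_3 = 444; y1_3 = 428; x_4 = 68; y_4 = 368; r_4 = 56; x_5 = 224; y_5 = 112; r_5 = 64; x1_6 = 272; y1_6 = 260; x_7 = 172; y_7 = 292; r_7 = 28; x_8 = 328; y_8 = 124; r_8 = 40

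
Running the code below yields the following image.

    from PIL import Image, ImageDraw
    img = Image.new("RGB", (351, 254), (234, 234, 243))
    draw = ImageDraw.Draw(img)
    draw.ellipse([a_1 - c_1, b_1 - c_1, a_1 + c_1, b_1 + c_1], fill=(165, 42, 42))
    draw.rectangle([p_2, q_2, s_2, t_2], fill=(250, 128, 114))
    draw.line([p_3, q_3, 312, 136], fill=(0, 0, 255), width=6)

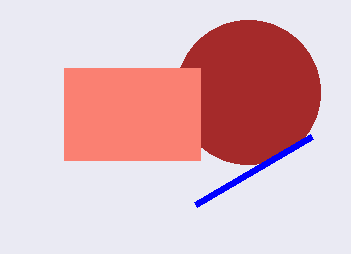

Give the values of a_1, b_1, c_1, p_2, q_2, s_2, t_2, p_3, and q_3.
a_1 = 248
b_1 = 92
c_1 = 72
p_2 = 64
q_2 = 68
s_2 = 200
t_2 = 160
p_3 = 196
q_3 = 204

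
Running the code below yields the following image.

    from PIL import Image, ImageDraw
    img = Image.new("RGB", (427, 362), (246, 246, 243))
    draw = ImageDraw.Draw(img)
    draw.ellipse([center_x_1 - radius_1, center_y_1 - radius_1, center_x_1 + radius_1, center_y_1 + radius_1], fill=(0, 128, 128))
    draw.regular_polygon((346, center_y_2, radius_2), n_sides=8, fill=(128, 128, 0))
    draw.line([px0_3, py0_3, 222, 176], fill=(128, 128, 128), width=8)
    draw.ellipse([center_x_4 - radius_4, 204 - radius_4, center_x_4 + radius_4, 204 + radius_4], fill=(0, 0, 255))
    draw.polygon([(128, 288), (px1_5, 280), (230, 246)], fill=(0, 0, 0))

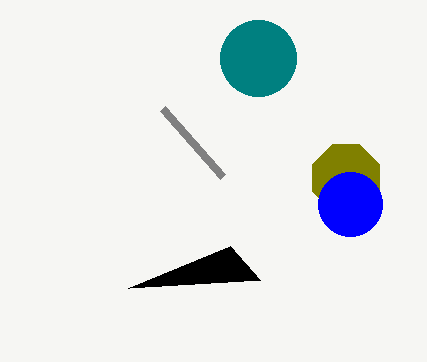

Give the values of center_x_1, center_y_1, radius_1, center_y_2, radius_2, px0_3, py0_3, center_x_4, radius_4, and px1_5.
center_x_1 = 258
center_y_1 = 58
radius_1 = 38
center_y_2 = 178
radius_2 = 36
px0_3 = 162
py0_3 = 108
center_x_4 = 350
radius_4 = 32
px1_5 = 260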